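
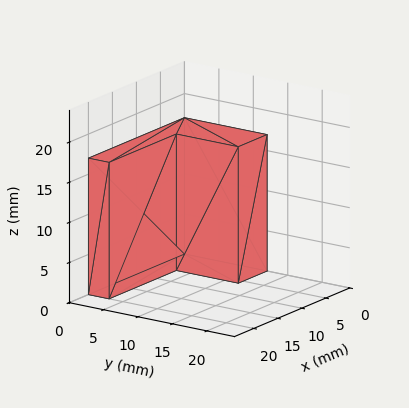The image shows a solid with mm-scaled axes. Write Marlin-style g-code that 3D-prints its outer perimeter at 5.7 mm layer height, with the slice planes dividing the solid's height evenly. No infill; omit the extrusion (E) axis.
Reading the render: the shape is an L-shaped prism: outer 20 × 12 mm, arm thicknesses ≈ 3 mm (horizontal) and 6 mm (vertical), extruded 17 mm in z (dimensions read to the nearest mm from the axis ticks). For the g-code, the solid's height is divided into equal slices at the stated Δz and each level perimeter traced with G1 moves after a G0 lift.

; perimeter-only toolpath
G21 ; units = mm
G90 ; absolute positioning
G28 ; home
; layer 1
G0 Z5.7
G0 X0.0 Y0.0
G1 X20.0 Y0.0
G1 X20.0 Y3.0
G1 X6.0 Y3.0
G1 X6.0 Y12.0
G1 X0.0 Y12.0
G1 X0.0 Y0.0
; layer 2
G0 Z11.3
G0 X0.0 Y0.0
G1 X20.0 Y0.0
G1 X20.0 Y3.0
G1 X6.0 Y3.0
G1 X6.0 Y12.0
G1 X0.0 Y12.0
G1 X0.0 Y0.0
; layer 3
G0 Z17.0
G0 X0.0 Y0.0
G1 X20.0 Y0.0
G1 X20.0 Y3.0
G1 X6.0 Y3.0
G1 X6.0 Y12.0
G1 X0.0 Y12.0
G1 X0.0 Y0.0
M2 ; end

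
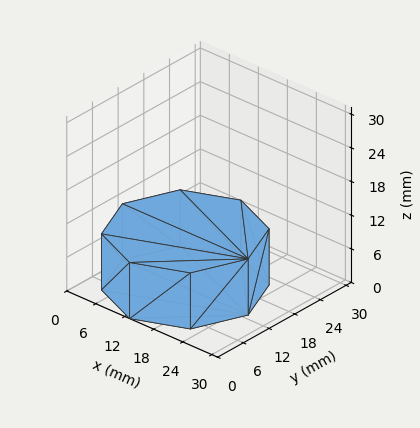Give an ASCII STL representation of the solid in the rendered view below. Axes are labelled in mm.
Reading the render: the shape is a regular 8-sided prism (a cylinder approximated with 8 flat sides), circumscribed radius ≈ 13 mm, height ≈ 10 mm (dimensions read to the nearest mm from the axis ticks). For the STL, each face is triangulated and given an outward normal.

solid part
  facet normal 0.0000 0.0000 -1.0000
    outer loop
      vertex 13.000 26.000 0.000
      vertex 22.192 22.192 0.000
      vertex 26.000 13.000 0.000
    endloop
  endfacet
  facet normal 0.0000 0.0000 -1.0000
    outer loop
      vertex 3.808 22.192 0.000
      vertex 13.000 26.000 0.000
      vertex 26.000 13.000 0.000
    endloop
  endfacet
  facet normal 0.0000 0.0000 -1.0000
    outer loop
      vertex 0.000 13.000 0.000
      vertex 3.808 22.192 0.000
      vertex 26.000 13.000 0.000
    endloop
  endfacet
  facet normal 0.0000 0.0000 -1.0000
    outer loop
      vertex 3.808 3.808 0.000
      vertex 0.000 13.000 0.000
      vertex 26.000 13.000 0.000
    endloop
  endfacet
  facet normal 0.0000 0.0000 -1.0000
    outer loop
      vertex 13.000 0.000 0.000
      vertex 3.808 3.808 0.000
      vertex 26.000 13.000 0.000
    endloop
  endfacet
  facet normal 0.0000 0.0000 -1.0000
    outer loop
      vertex 22.192 3.808 0.000
      vertex 13.000 0.000 0.000
      vertex 26.000 13.000 0.000
    endloop
  endfacet
  facet normal 0.0000 0.0000 1.0000
    outer loop
      vertex 26.000 13.000 10.000
      vertex 22.192 22.192 10.000
      vertex 13.000 26.000 10.000
    endloop
  endfacet
  facet normal 0.0000 0.0000 1.0000
    outer loop
      vertex 26.000 13.000 10.000
      vertex 13.000 26.000 10.000
      vertex 3.808 22.192 10.000
    endloop
  endfacet
  facet normal 0.0000 0.0000 1.0000
    outer loop
      vertex 26.000 13.000 10.000
      vertex 3.808 22.192 10.000
      vertex 0.000 13.000 10.000
    endloop
  endfacet
  facet normal 0.0000 0.0000 1.0000
    outer loop
      vertex 26.000 13.000 10.000
      vertex 0.000 13.000 10.000
      vertex 3.808 3.808 10.000
    endloop
  endfacet
  facet normal 0.0000 0.0000 1.0000
    outer loop
      vertex 26.000 13.000 10.000
      vertex 3.808 3.808 10.000
      vertex 13.000 0.000 10.000
    endloop
  endfacet
  facet normal 0.0000 0.0000 1.0000
    outer loop
      vertex 26.000 13.000 10.000
      vertex 13.000 0.000 10.000
      vertex 22.192 3.808 10.000
    endloop
  endfacet
  facet normal 0.9239 0.3827 0.0000
    outer loop
      vertex 26.000 13.000 0.000
      vertex 22.192 22.192 0.000
      vertex 22.192 22.192 10.000
    endloop
  endfacet
  facet normal 0.9239 0.3827 0.0000
    outer loop
      vertex 26.000 13.000 0.000
      vertex 22.192 22.192 10.000
      vertex 26.000 13.000 10.000
    endloop
  endfacet
  facet normal 0.3827 0.9239 0.0000
    outer loop
      vertex 22.192 22.192 0.000
      vertex 13.000 26.000 0.000
      vertex 13.000 26.000 10.000
    endloop
  endfacet
  facet normal 0.3827 0.9239 0.0000
    outer loop
      vertex 22.192 22.192 0.000
      vertex 13.000 26.000 10.000
      vertex 22.192 22.192 10.000
    endloop
  endfacet
  facet normal -0.3827 0.9239 0.0000
    outer loop
      vertex 13.000 26.000 0.000
      vertex 3.808 22.192 0.000
      vertex 3.808 22.192 10.000
    endloop
  endfacet
  facet normal -0.3827 0.9239 0.0000
    outer loop
      vertex 13.000 26.000 0.000
      vertex 3.808 22.192 10.000
      vertex 13.000 26.000 10.000
    endloop
  endfacet
  facet normal -0.9239 0.3827 0.0000
    outer loop
      vertex 3.808 22.192 0.000
      vertex 0.000 13.000 0.000
      vertex 0.000 13.000 10.000
    endloop
  endfacet
  facet normal -0.9239 0.3827 0.0000
    outer loop
      vertex 3.808 22.192 0.000
      vertex 0.000 13.000 10.000
      vertex 3.808 22.192 10.000
    endloop
  endfacet
  facet normal -0.9239 -0.3827 0.0000
    outer loop
      vertex 0.000 13.000 0.000
      vertex 3.808 3.808 0.000
      vertex 3.808 3.808 10.000
    endloop
  endfacet
  facet normal -0.9239 -0.3827 0.0000
    outer loop
      vertex 0.000 13.000 0.000
      vertex 3.808 3.808 10.000
      vertex 0.000 13.000 10.000
    endloop
  endfacet
  facet normal -0.3827 -0.9239 0.0000
    outer loop
      vertex 3.808 3.808 0.000
      vertex 13.000 0.000 0.000
      vertex 13.000 0.000 10.000
    endloop
  endfacet
  facet normal -0.3827 -0.9239 0.0000
    outer loop
      vertex 3.808 3.808 0.000
      vertex 13.000 0.000 10.000
      vertex 3.808 3.808 10.000
    endloop
  endfacet
  facet normal 0.3827 -0.9239 0.0000
    outer loop
      vertex 13.000 0.000 0.000
      vertex 22.192 3.808 0.000
      vertex 22.192 3.808 10.000
    endloop
  endfacet
  facet normal 0.3827 -0.9239 0.0000
    outer loop
      vertex 13.000 0.000 0.000
      vertex 22.192 3.808 10.000
      vertex 13.000 0.000 10.000
    endloop
  endfacet
  facet normal 0.9239 -0.3827 0.0000
    outer loop
      vertex 22.192 3.808 0.000
      vertex 26.000 13.000 0.000
      vertex 26.000 13.000 10.000
    endloop
  endfacet
  facet normal 0.9239 -0.3827 0.0000
    outer loop
      vertex 22.192 3.808 0.000
      vertex 26.000 13.000 10.000
      vertex 22.192 3.808 10.000
    endloop
  endfacet
endsolid part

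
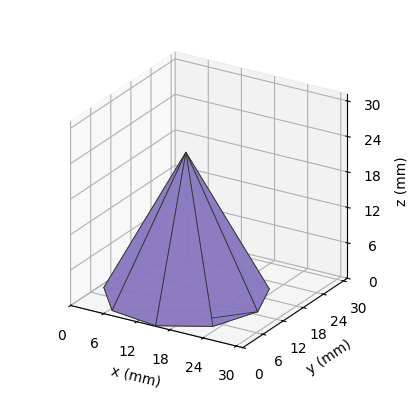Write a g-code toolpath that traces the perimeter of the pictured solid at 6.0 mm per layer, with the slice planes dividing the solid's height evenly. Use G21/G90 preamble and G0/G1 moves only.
Reading the render: the shape is a regular 9-sided pyramid, base circumscribed radius ≈ 13 mm, apex at z ≈ 24 mm (dimensions read to the nearest mm from the axis ticks). For the g-code, the solid's height is divided into equal slices at the stated Δz and each level perimeter traced with G1 moves after a G0 lift.

; perimeter-only toolpath
G21 ; units = mm
G90 ; absolute positioning
G28 ; home
; layer 1
G0 Z6.0
G0 X22.8 Y13.0
G1 X20.5 Y19.3
G1 X14.7 Y22.6
G1 X8.1 Y21.5
G1 X3.9 Y16.3
G1 X3.9 Y9.7
G1 X8.1 Y4.5
G1 X14.7 Y3.4
G1 X20.5 Y6.7
G1 X22.8 Y13.0
; layer 2
G0 Z12.0
G0 X19.5 Y13.0
G1 X18.0 Y17.2
G1 X14.2 Y19.4
G1 X9.8 Y18.6
G1 X6.9 Y15.2
G1 X6.9 Y10.8
G1 X9.8 Y7.3
G1 X14.2 Y6.6
G1 X18.0 Y8.8
G1 X19.5 Y13.0
; layer 3
G0 Z18.0
G0 X16.2 Y13.0
G1 X15.5 Y15.1
G1 X13.6 Y16.2
G1 X11.4 Y15.8
G1 X9.9 Y14.1
G1 X9.9 Y11.9
G1 X11.4 Y10.2
G1 X13.6 Y9.8
G1 X15.5 Y10.9
G1 X16.2 Y13.0
M2 ; end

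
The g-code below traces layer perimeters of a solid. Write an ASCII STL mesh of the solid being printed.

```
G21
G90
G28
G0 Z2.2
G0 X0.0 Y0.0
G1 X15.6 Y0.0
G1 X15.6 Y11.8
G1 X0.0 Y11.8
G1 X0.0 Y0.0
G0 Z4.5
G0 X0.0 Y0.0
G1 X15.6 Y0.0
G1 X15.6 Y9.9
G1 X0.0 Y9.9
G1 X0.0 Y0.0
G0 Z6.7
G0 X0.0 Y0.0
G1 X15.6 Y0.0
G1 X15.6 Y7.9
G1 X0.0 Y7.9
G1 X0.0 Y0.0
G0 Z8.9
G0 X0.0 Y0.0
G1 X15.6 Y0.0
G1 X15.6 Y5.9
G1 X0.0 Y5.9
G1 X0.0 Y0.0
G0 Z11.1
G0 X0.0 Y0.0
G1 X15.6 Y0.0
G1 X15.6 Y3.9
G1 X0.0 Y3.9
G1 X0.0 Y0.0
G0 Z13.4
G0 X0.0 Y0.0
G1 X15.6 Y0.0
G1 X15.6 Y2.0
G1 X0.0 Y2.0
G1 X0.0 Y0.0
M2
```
solid part
  facet normal 0.0000 0.0000 -1.0000
    outer loop
      vertex 15.6 13.8 0.0
      vertex 15.6 0.0 0.0
      vertex 0.0 0.0 0.0
    endloop
  endfacet
  facet normal 0.0000 0.0000 -1.0000
    outer loop
      vertex 0.0 13.8 0.0
      vertex 15.6 13.8 0.0
      vertex 0.0 0.0 0.0
    endloop
  endfacet
  facet normal 0.0000 -1.0000 0.0000
    outer loop
      vertex 0.0 0.0 0.0
      vertex 15.6 0.0 0.0
      vertex 15.6 0.0 15.6
    endloop
  endfacet
  facet normal 0.0000 -1.0000 0.0000
    outer loop
      vertex 0.0 0.0 0.0
      vertex 15.6 0.0 15.6
      vertex 0.0 0.0 15.6
    endloop
  endfacet
  facet normal 0.0000 0.7490 0.6626
    outer loop
      vertex 0.0 0.0 15.6
      vertex 15.6 0.0 15.6
      vertex 15.6 13.8 0.0
    endloop
  endfacet
  facet normal 0.0000 0.7490 0.6626
    outer loop
      vertex 0.0 0.0 15.6
      vertex 15.6 13.8 0.0
      vertex 0.0 13.8 0.0
    endloop
  endfacet
  facet normal -1.0000 0.0000 0.0000
    outer loop
      vertex 0.0 0.0 15.6
      vertex 0.0 13.8 0.0
      vertex 0.0 0.0 0.0
    endloop
  endfacet
  facet normal 1.0000 0.0000 0.0000
    outer loop
      vertex 15.6 0.0 0.0
      vertex 15.6 13.8 0.0
      vertex 15.6 0.0 15.6
    endloop
  endfacet
endsolid part

The G0 Z moves step by Δz≈2.2 mm. The G1 loops shrink linearly with z, so the solid tapers from its base footprint up to z≈15.6. Closing with a flat bottom cap and the tapered top and triangulating gives 8 facets — a wedge (ramp): 15.6 × 13.8 mm base, rising to 15.6 mm along the y=0 edge and sloping linearly to z=0 at y=13.8.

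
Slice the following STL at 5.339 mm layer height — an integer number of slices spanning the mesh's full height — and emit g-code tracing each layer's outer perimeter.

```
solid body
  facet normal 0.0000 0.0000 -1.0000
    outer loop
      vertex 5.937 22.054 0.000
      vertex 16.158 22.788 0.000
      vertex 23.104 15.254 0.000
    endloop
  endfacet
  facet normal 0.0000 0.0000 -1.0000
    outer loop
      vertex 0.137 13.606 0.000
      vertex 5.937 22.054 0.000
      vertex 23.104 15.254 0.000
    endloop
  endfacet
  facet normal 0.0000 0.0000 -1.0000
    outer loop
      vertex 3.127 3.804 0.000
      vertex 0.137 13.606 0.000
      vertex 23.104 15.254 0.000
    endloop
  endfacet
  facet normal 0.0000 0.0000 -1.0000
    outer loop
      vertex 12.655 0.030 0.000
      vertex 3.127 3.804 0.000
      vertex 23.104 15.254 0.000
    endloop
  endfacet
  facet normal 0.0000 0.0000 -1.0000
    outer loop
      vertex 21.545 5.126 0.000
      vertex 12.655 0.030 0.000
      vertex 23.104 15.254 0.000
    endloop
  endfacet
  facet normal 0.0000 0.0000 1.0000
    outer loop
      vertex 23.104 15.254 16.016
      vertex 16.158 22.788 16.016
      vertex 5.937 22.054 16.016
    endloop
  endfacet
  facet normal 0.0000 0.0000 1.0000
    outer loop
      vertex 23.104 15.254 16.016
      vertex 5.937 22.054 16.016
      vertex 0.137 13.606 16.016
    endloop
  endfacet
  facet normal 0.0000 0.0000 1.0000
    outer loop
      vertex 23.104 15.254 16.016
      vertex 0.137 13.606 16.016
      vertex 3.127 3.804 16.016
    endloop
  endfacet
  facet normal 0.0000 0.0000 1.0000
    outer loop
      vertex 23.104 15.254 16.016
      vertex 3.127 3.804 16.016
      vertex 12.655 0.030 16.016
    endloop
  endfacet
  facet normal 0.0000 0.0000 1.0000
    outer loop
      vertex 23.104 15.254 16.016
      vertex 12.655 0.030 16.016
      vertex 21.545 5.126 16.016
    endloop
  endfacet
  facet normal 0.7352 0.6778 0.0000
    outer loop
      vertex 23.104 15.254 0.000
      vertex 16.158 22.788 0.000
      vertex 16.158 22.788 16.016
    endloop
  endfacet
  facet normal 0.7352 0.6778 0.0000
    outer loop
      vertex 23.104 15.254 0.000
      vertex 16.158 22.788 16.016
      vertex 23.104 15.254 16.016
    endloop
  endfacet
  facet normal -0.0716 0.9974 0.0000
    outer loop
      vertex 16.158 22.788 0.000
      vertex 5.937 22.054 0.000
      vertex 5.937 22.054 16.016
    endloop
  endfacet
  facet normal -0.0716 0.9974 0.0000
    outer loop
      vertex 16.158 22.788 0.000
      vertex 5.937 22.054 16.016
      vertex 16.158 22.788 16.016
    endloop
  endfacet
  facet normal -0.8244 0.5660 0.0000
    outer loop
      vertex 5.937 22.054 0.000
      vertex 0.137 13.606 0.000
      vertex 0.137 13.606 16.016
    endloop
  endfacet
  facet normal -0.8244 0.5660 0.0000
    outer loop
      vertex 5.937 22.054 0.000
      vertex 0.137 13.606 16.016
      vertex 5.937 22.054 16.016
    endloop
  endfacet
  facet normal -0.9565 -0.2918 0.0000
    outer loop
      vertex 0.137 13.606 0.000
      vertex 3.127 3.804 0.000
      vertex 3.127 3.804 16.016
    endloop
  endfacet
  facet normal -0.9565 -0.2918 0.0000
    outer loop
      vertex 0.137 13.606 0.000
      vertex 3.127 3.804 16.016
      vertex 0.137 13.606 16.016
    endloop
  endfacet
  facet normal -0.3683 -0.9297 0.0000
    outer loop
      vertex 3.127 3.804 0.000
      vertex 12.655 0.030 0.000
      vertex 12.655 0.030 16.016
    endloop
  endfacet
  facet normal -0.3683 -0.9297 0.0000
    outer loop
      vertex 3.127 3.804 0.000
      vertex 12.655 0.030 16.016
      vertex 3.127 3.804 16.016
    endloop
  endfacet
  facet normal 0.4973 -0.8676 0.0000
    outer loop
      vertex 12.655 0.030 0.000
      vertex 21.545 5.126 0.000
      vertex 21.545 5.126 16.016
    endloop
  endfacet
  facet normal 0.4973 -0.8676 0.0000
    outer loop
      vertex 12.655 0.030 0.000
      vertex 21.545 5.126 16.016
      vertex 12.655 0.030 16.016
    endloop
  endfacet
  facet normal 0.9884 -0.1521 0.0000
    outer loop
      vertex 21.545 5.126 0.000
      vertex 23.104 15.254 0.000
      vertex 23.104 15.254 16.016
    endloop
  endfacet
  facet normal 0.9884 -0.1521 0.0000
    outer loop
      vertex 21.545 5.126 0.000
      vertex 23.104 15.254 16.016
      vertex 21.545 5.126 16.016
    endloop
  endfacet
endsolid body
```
; perimeter-only toolpath
G21 ; units = mm
G90 ; absolute positioning
G28 ; home
; layer 1
G0 Z5.339
G0 X23.104 Y15.254
G1 X16.158 Y22.788
G1 X5.937 Y22.054
G1 X0.137 Y13.606
G1 X3.127 Y3.804
G1 X12.655 Y0.030
G1 X21.545 Y5.126
G1 X23.104 Y15.254
; layer 2
G0 Z10.677
G0 X23.104 Y15.254
G1 X16.158 Y22.788
G1 X5.937 Y22.054
G1 X0.137 Y13.606
G1 X3.127 Y3.804
G1 X12.655 Y0.030
G1 X21.545 Y5.126
G1 X23.104 Y15.254
; layer 3
G0 Z16.016
G0 X23.104 Y15.254
G1 X16.158 Y22.788
G1 X5.937 Y22.054
G1 X0.137 Y13.606
G1 X3.127 Y3.804
G1 X12.655 Y0.030
G1 X21.545 Y5.126
G1 X23.104 Y15.254
M2 ; end

The solid is a regular 7-sided prism (a cylinder approximated with 7 flat sides), circumscribed radius ≈ 11.8 mm, height ≈ 16 mm. Slicing at Δz = 5.339 mm — 3 equal slices spanning the solid's height, so layer i sits at z = i·h/3 — gives 3 non-empty perimeters. Each is a 7-segment closed polygon; G0 lifts to the layer z and rapids to the start vertex, then G1 traces the edges.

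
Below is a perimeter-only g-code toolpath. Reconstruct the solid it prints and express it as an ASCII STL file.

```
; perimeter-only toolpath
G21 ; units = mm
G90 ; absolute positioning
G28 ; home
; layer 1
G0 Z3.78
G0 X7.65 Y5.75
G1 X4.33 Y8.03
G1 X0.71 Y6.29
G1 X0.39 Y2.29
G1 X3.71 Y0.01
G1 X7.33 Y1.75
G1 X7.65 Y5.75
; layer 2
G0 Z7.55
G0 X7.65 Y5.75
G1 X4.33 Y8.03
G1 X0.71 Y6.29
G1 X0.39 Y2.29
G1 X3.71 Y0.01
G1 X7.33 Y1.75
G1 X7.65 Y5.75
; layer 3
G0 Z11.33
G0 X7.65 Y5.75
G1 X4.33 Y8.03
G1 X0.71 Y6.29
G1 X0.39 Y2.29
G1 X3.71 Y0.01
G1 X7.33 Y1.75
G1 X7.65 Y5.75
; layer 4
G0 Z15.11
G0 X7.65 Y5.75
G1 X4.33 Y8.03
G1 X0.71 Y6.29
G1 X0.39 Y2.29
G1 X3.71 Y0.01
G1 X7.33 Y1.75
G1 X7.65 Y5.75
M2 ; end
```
solid part
  facet normal 0.0000 0.0000 -1.0000
    outer loop
      vertex 0.71 6.29 0.00
      vertex 4.33 8.03 0.00
      vertex 7.65 5.75 0.00
    endloop
  endfacet
  facet normal 0.0000 0.0000 -1.0000
    outer loop
      vertex 0.39 2.29 0.00
      vertex 0.71 6.29 0.00
      vertex 7.65 5.75 0.00
    endloop
  endfacet
  facet normal 0.0000 0.0000 -1.0000
    outer loop
      vertex 3.71 0.01 0.00
      vertex 0.39 2.29 0.00
      vertex 7.65 5.75 0.00
    endloop
  endfacet
  facet normal 0.0000 0.0000 -1.0000
    outer loop
      vertex 7.33 1.75 0.00
      vertex 3.71 0.01 0.00
      vertex 7.65 5.75 0.00
    endloop
  endfacet
  facet normal 0.0000 0.0000 1.0000
    outer loop
      vertex 7.65 5.75 15.11
      vertex 4.33 8.03 15.11
      vertex 0.71 6.29 15.11
    endloop
  endfacet
  facet normal 0.0000 0.0000 1.0000
    outer loop
      vertex 7.65 5.75 15.11
      vertex 0.71 6.29 15.11
      vertex 0.39 2.29 15.11
    endloop
  endfacet
  facet normal 0.0000 0.0000 1.0000
    outer loop
      vertex 7.65 5.75 15.11
      vertex 0.39 2.29 15.11
      vertex 3.71 0.01 15.11
    endloop
  endfacet
  facet normal 0.0000 0.0000 1.0000
    outer loop
      vertex 7.65 5.75 15.11
      vertex 3.71 0.01 15.11
      vertex 7.33 1.75 15.11
    endloop
  endfacet
  facet normal 0.5661 0.8243 0.0000
    outer loop
      vertex 7.65 5.75 0.00
      vertex 4.33 8.03 0.00
      vertex 4.33 8.03 15.11
    endloop
  endfacet
  facet normal 0.5661 0.8243 0.0000
    outer loop
      vertex 7.65 5.75 0.00
      vertex 4.33 8.03 15.11
      vertex 7.65 5.75 15.11
    endloop
  endfacet
  facet normal -0.4332 0.9013 0.0000
    outer loop
      vertex 4.33 8.03 0.00
      vertex 0.71 6.29 0.00
      vertex 0.71 6.29 15.11
    endloop
  endfacet
  facet normal -0.4332 0.9013 0.0000
    outer loop
      vertex 4.33 8.03 0.00
      vertex 0.71 6.29 15.11
      vertex 4.33 8.03 15.11
    endloop
  endfacet
  facet normal -0.9968 0.0797 0.0000
    outer loop
      vertex 0.71 6.29 0.00
      vertex 0.39 2.29 0.00
      vertex 0.39 2.29 15.11
    endloop
  endfacet
  facet normal -0.9968 0.0797 0.0000
    outer loop
      vertex 0.71 6.29 0.00
      vertex 0.39 2.29 15.11
      vertex 0.71 6.29 15.11
    endloop
  endfacet
  facet normal -0.5661 -0.8243 0.0000
    outer loop
      vertex 0.39 2.29 0.00
      vertex 3.71 0.01 0.00
      vertex 3.71 0.01 15.11
    endloop
  endfacet
  facet normal -0.5661 -0.8243 0.0000
    outer loop
      vertex 0.39 2.29 0.00
      vertex 3.71 0.01 15.11
      vertex 0.39 2.29 15.11
    endloop
  endfacet
  facet normal 0.4332 -0.9013 0.0000
    outer loop
      vertex 3.71 0.01 0.00
      vertex 7.33 1.75 0.00
      vertex 7.33 1.75 15.11
    endloop
  endfacet
  facet normal 0.4332 -0.9013 0.0000
    outer loop
      vertex 3.71 0.01 0.00
      vertex 7.33 1.75 15.11
      vertex 3.71 0.01 15.11
    endloop
  endfacet
  facet normal 0.9968 -0.0797 0.0000
    outer loop
      vertex 7.33 1.75 0.00
      vertex 7.65 5.75 0.00
      vertex 7.65 5.75 15.11
    endloop
  endfacet
  facet normal 0.9968 -0.0797 0.0000
    outer loop
      vertex 7.33 1.75 0.00
      vertex 7.65 5.75 15.11
      vertex 7.33 1.75 15.11
    endloop
  endfacet
endsolid part

The G0 Z moves step by Δz≈3.78 mm. Every layer's G1 loop is the same polygon, so the solid is a straight extrusion of it from z=0 to z≈15.1. Closing with flat bottom and top caps and triangulating gives 20 facets — a regular 6-sided prism (a cylinder approximated with 6 flat sides), circumscribed radius ≈ 4.02 mm, height ≈ 15.1 mm.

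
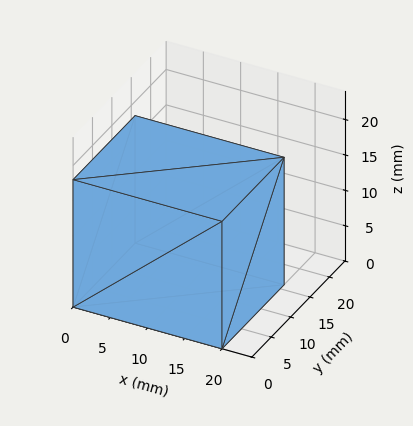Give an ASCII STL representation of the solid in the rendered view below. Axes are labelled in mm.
Reading the render: the shape is a rectangular box, roughly 20 × 16 mm footprint and 18 mm tall (dimensions read to the nearest mm from the axis ticks). For the STL, each face is triangulated and given an outward normal.

solid part
  facet normal 0.0000 0.0000 -1.0000
    outer loop
      vertex 20.0 16.0 0.0
      vertex 20.0 0.0 0.0
      vertex 0.0 0.0 0.0
    endloop
  endfacet
  facet normal 0.0000 0.0000 -1.0000
    outer loop
      vertex 0.0 16.0 0.0
      vertex 20.0 16.0 0.0
      vertex 0.0 0.0 0.0
    endloop
  endfacet
  facet normal 0.0000 0.0000 1.0000
    outer loop
      vertex 0.0 0.0 18.0
      vertex 20.0 0.0 18.0
      vertex 20.0 16.0 18.0
    endloop
  endfacet
  facet normal 0.0000 0.0000 1.0000
    outer loop
      vertex 0.0 0.0 18.0
      vertex 20.0 16.0 18.0
      vertex 0.0 16.0 18.0
    endloop
  endfacet
  facet normal 0.0000 -1.0000 0.0000
    outer loop
      vertex 0.0 0.0 0.0
      vertex 20.0 0.0 0.0
      vertex 20.0 0.0 18.0
    endloop
  endfacet
  facet normal 0.0000 -1.0000 0.0000
    outer loop
      vertex 0.0 0.0 0.0
      vertex 20.0 0.0 18.0
      vertex 0.0 0.0 18.0
    endloop
  endfacet
  facet normal 0.0000 1.0000 0.0000
    outer loop
      vertex 20.0 16.0 18.0
      vertex 20.0 16.0 0.0
      vertex 0.0 16.0 0.0
    endloop
  endfacet
  facet normal 0.0000 1.0000 0.0000
    outer loop
      vertex 0.0 16.0 18.0
      vertex 20.0 16.0 18.0
      vertex 0.0 16.0 0.0
    endloop
  endfacet
  facet normal -1.0000 0.0000 0.0000
    outer loop
      vertex 0.0 16.0 18.0
      vertex 0.0 16.0 0.0
      vertex 0.0 0.0 0.0
    endloop
  endfacet
  facet normal -1.0000 0.0000 0.0000
    outer loop
      vertex 0.0 0.0 18.0
      vertex 0.0 16.0 18.0
      vertex 0.0 0.0 0.0
    endloop
  endfacet
  facet normal 1.0000 0.0000 0.0000
    outer loop
      vertex 20.0 0.0 0.0
      vertex 20.0 16.0 0.0
      vertex 20.0 16.0 18.0
    endloop
  endfacet
  facet normal 1.0000 0.0000 0.0000
    outer loop
      vertex 20.0 0.0 0.0
      vertex 20.0 16.0 18.0
      vertex 20.0 0.0 18.0
    endloop
  endfacet
endsolid part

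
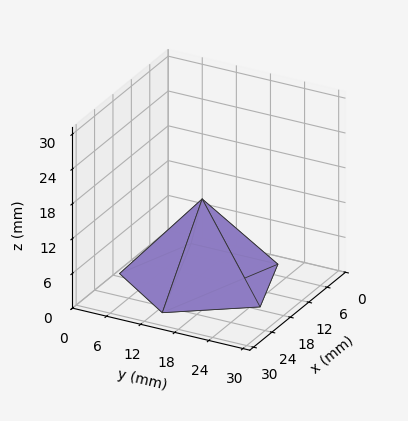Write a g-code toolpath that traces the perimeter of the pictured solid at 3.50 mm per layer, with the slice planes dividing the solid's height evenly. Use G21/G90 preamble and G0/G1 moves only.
Reading the render: the shape is a regular 5-sided pyramid, base circumscribed radius ≈ 13 mm, apex at z ≈ 14 mm (dimensions read to the nearest mm from the axis ticks). For the g-code, the solid's height is divided into equal slices at the stated Δz and each level perimeter traced with G1 moves after a G0 lift.

; perimeter-only toolpath
G21 ; units = mm
G90 ; absolute positioning
G28 ; home
; layer 1
G0 Z3.50
G0 X22.75 Y13.00
G1 X16.02 Y22.27
G1 X5.11 Y18.73
G1 X5.11 Y7.27
G1 X16.02 Y3.73
G1 X22.75 Y13.00
; layer 2
G0 Z7.00
G0 X19.50 Y13.00
G1 X15.01 Y19.18
G1 X7.74 Y16.82
G1 X7.74 Y9.18
G1 X15.01 Y6.82
G1 X19.50 Y13.00
; layer 3
G0 Z10.50
G0 X16.25 Y13.00
G1 X14.00 Y16.09
G1 X10.37 Y14.91
G1 X10.37 Y11.09
G1 X14.00 Y9.91
G1 X16.25 Y13.00
M2 ; end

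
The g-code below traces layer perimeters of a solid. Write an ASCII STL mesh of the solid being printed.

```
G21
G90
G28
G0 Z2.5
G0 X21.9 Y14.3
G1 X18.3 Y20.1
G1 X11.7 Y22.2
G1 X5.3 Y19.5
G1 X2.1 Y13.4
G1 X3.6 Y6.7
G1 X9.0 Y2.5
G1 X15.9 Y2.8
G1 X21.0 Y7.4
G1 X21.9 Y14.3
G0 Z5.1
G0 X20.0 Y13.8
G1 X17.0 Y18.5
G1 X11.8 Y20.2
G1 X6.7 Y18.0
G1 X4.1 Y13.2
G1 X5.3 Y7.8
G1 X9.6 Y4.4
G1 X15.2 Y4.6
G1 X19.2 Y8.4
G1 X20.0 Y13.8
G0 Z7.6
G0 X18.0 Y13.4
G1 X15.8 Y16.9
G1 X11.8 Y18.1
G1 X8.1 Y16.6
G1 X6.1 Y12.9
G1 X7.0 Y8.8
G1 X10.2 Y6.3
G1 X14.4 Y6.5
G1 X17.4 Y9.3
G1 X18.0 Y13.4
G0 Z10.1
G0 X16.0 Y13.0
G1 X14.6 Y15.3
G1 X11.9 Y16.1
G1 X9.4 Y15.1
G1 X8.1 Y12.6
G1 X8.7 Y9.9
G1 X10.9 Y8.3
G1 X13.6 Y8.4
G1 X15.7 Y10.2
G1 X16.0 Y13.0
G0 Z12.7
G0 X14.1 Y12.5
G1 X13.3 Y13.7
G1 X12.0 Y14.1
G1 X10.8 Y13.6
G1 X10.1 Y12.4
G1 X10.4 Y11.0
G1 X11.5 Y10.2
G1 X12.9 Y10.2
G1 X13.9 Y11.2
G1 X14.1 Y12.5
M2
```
solid part
  facet normal 0.0000 0.0000 -1.0000
    outer loop
      vertex 11.6 24.2 0.0
      vertex 19.5 21.7 0.0
      vertex 23.9 14.7 0.0
    endloop
  endfacet
  facet normal 0.0000 0.0000 -1.0000
    outer loop
      vertex 4.0 21.0 0.0
      vertex 11.6 24.2 0.0
      vertex 23.9 14.7 0.0
    endloop
  endfacet
  facet normal 0.0000 0.0000 -1.0000
    outer loop
      vertex 0.1 13.7 0.0
      vertex 4.0 21.0 0.0
      vertex 23.9 14.7 0.0
    endloop
  endfacet
  facet normal 0.0000 0.0000 -1.0000
    outer loop
      vertex 1.9 5.6 0.0
      vertex 0.1 13.7 0.0
      vertex 23.9 14.7 0.0
    endloop
  endfacet
  facet normal 0.0000 0.0000 -1.0000
    outer loop
      vertex 8.4 0.6 0.0
      vertex 1.9 5.6 0.0
      vertex 23.9 14.7 0.0
    endloop
  endfacet
  facet normal 0.0000 0.0000 -1.0000
    outer loop
      vertex 16.7 0.9 0.0
      vertex 8.4 0.6 0.0
      vertex 23.9 14.7 0.0
    endloop
  endfacet
  facet normal 0.0000 0.0000 -1.0000
    outer loop
      vertex 22.8 6.5 0.0
      vertex 16.7 0.9 0.0
      vertex 23.9 14.7 0.0
    endloop
  endfacet
  facet normal 0.6779 0.4261 0.5991
    outer loop
      vertex 23.9 14.7 0.0
      vertex 19.5 21.7 0.0
      vertex 12.1 12.1 15.2
    endloop
  endfacet
  facet normal 0.2415 0.7631 0.5995
    outer loop
      vertex 19.5 21.7 0.0
      vertex 11.6 24.2 0.0
      vertex 12.1 12.1 15.2
    endloop
  endfacet
  facet normal -0.3110 0.7386 0.5982
    outer loop
      vertex 11.6 24.2 0.0
      vertex 4.0 21.0 0.0
      vertex 12.1 12.1 15.2
    endloop
  endfacet
  facet normal -0.7070 0.3777 0.5979
    outer loop
      vertex 4.0 21.0 0.0
      vertex 0.1 13.7 0.0
      vertex 12.1 12.1 15.2
    endloop
  endfacet
  facet normal -0.7818 -0.1737 0.5989
    outer loop
      vertex 0.1 13.7 0.0
      vertex 1.9 5.6 0.0
      vertex 12.1 12.1 15.2
    endloop
  endfacet
  facet normal -0.4882 -0.6347 0.5990
    outer loop
      vertex 1.9 5.6 0.0
      vertex 8.4 0.6 0.0
      vertex 12.1 12.1 15.2
    endloop
  endfacet
  facet normal 0.0289 -0.8005 0.5986
    outer loop
      vertex 8.4 0.6 0.0
      vertex 16.7 0.9 0.0
      vertex 12.1 12.1 15.2
    endloop
  endfacet
  facet normal 0.5417 -0.5900 0.5987
    outer loop
      vertex 16.7 0.9 0.0
      vertex 22.8 6.5 0.0
      vertex 12.1 12.1 15.2
    endloop
  endfacet
  facet normal 0.7942 -0.1065 0.5983
    outer loop
      vertex 22.8 6.5 0.0
      vertex 23.9 14.7 0.0
      vertex 12.1 12.1 15.2
    endloop
  endfacet
endsolid part

The G0 Z moves step by Δz≈2.5 mm. The G1 loops shrink linearly with z, so the solid tapers from its base footprint up to z≈15.2. Closing with a flat bottom cap and the tapered top and triangulating gives 16 facets — a regular 9-sided pyramid, base circumscribed radius ≈ 12.1 mm, apex at z ≈ 15.2 mm.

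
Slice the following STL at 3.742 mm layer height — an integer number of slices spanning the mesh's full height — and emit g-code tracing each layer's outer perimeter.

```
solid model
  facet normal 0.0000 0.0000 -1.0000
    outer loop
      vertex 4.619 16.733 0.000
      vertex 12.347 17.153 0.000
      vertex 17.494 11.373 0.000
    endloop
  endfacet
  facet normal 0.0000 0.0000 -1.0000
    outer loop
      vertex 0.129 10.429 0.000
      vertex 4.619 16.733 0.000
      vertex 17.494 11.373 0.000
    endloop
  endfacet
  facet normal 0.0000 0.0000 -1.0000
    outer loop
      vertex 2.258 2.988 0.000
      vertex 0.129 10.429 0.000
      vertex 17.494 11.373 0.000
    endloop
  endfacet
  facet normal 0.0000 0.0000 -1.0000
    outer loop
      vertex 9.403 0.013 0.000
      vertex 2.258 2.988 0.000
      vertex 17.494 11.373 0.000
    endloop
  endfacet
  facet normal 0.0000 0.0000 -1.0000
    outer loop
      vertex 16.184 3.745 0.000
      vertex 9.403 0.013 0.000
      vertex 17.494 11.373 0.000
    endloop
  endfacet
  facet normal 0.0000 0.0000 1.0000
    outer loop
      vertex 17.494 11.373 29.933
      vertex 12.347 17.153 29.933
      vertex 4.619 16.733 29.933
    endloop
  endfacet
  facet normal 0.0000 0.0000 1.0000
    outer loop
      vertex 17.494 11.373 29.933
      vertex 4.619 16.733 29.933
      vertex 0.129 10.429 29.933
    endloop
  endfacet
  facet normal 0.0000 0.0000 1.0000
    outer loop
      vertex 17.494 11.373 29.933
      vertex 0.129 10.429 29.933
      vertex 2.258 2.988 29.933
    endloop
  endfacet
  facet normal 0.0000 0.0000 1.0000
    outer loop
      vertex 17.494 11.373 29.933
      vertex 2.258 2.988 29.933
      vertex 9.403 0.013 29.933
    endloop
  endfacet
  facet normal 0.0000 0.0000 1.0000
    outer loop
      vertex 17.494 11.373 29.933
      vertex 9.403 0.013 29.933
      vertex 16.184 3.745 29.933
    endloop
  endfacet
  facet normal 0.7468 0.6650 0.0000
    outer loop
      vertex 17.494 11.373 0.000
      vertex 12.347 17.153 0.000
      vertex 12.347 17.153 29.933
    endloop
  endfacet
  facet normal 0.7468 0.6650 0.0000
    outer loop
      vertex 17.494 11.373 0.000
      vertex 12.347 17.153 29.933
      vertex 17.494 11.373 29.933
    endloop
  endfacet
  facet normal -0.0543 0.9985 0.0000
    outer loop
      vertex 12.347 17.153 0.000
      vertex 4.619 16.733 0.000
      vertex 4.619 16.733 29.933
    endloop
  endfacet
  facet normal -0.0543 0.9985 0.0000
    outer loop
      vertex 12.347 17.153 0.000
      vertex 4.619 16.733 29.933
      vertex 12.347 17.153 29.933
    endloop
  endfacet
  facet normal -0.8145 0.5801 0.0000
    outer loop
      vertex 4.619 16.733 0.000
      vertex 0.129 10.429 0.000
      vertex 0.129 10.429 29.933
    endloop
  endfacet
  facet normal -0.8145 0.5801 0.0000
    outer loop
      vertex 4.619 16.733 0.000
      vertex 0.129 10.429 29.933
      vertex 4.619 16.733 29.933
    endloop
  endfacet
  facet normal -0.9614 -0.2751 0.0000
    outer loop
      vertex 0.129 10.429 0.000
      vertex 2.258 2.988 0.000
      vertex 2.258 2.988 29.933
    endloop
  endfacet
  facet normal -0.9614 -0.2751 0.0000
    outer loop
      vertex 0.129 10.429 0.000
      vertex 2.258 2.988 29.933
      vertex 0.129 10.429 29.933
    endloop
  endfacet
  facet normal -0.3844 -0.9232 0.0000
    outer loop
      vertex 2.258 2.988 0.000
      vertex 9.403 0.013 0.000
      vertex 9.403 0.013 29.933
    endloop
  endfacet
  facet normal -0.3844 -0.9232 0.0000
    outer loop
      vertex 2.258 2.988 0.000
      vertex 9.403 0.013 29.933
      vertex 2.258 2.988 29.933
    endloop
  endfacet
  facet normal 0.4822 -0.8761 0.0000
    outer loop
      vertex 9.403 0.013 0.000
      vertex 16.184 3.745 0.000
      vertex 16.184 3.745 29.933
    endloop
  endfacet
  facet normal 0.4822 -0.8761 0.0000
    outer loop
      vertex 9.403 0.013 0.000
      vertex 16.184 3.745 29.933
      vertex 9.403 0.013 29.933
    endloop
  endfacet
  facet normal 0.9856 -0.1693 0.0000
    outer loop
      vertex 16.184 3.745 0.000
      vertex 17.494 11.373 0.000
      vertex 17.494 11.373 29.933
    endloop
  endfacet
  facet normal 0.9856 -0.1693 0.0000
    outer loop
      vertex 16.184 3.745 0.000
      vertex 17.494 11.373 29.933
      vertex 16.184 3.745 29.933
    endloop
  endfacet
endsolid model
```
; perimeter-only toolpath
G21 ; units = mm
G90 ; absolute positioning
G28 ; home
; layer 1
G0 Z3.742
G0 X17.494 Y11.373
G1 X12.347 Y17.153
G1 X4.619 Y16.733
G1 X0.129 Y10.429
G1 X2.258 Y2.988
G1 X9.403 Y0.013
G1 X16.184 Y3.745
G1 X17.494 Y11.373
; layer 2
G0 Z7.483
G0 X17.494 Y11.373
G1 X12.347 Y17.153
G1 X4.619 Y16.733
G1 X0.129 Y10.429
G1 X2.258 Y2.988
G1 X9.403 Y0.013
G1 X16.184 Y3.745
G1 X17.494 Y11.373
; layer 3
G0 Z11.225
G0 X17.494 Y11.373
G1 X12.347 Y17.153
G1 X4.619 Y16.733
G1 X0.129 Y10.429
G1 X2.258 Y2.988
G1 X9.403 Y0.013
G1 X16.184 Y3.745
G1 X17.494 Y11.373
; layer 4
G0 Z14.966
G0 X17.494 Y11.373
G1 X12.347 Y17.153
G1 X4.619 Y16.733
G1 X0.129 Y10.429
G1 X2.258 Y2.988
G1 X9.403 Y0.013
G1 X16.184 Y3.745
G1 X17.494 Y11.373
; layer 5
G0 Z18.708
G0 X17.494 Y11.373
G1 X12.347 Y17.153
G1 X4.619 Y16.733
G1 X0.129 Y10.429
G1 X2.258 Y2.988
G1 X9.403 Y0.013
G1 X16.184 Y3.745
G1 X17.494 Y11.373
; layer 6
G0 Z22.450
G0 X17.494 Y11.373
G1 X12.347 Y17.153
G1 X4.619 Y16.733
G1 X0.129 Y10.429
G1 X2.258 Y2.988
G1 X9.403 Y0.013
G1 X16.184 Y3.745
G1 X17.494 Y11.373
; layer 7
G0 Z26.191
G0 X17.494 Y11.373
G1 X12.347 Y17.153
G1 X4.619 Y16.733
G1 X0.129 Y10.429
G1 X2.258 Y2.988
G1 X9.403 Y0.013
G1 X16.184 Y3.745
G1 X17.494 Y11.373
; layer 8
G0 Z29.933
G0 X17.494 Y11.373
G1 X12.347 Y17.153
G1 X4.619 Y16.733
G1 X0.129 Y10.429
G1 X2.258 Y2.988
G1 X9.403 Y0.013
G1 X16.184 Y3.745
G1 X17.494 Y11.373
M2 ; end

The solid is a regular 7-sided prism (a cylinder approximated with 7 flat sides), circumscribed radius ≈ 8.92 mm, height ≈ 29.9 mm. Slicing at Δz = 3.742 mm — 8 equal slices spanning the solid's height, so layer i sits at z = i·h/8 — gives 8 non-empty perimeters. Each is a 7-segment closed polygon; G0 lifts to the layer z and rapids to the start vertex, then G1 traces the edges.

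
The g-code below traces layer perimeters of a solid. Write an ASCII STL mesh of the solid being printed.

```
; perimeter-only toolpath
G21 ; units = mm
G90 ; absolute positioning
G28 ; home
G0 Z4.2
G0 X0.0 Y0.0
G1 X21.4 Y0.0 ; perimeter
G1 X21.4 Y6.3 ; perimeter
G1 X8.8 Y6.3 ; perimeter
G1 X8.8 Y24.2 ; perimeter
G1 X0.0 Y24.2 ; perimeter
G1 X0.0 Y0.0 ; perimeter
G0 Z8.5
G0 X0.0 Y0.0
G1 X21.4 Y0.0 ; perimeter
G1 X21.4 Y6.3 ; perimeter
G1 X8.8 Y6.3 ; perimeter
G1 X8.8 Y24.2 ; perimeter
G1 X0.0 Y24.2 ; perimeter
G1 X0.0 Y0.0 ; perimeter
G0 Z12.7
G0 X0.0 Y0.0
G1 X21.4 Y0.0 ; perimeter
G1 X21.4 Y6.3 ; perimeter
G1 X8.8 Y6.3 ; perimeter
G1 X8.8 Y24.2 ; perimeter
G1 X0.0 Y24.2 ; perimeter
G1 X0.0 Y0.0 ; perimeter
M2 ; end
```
solid part
  facet normal 0.0000 0.0000 -1.0000
    outer loop
      vertex 21.4 6.3 0.0
      vertex 21.4 0.0 0.0
      vertex 0.0 0.0 0.0
    endloop
  endfacet
  facet normal 0.0000 0.0000 -1.0000
    outer loop
      vertex 8.8 6.3 0.0
      vertex 21.4 6.3 0.0
      vertex 0.0 0.0 0.0
    endloop
  endfacet
  facet normal 0.0000 0.0000 -1.0000
    outer loop
      vertex 8.8 24.2 0.0
      vertex 8.8 6.3 0.0
      vertex 0.0 0.0 0.0
    endloop
  endfacet
  facet normal 0.0000 0.0000 -1.0000
    outer loop
      vertex 0.0 24.2 0.0
      vertex 8.8 24.2 0.0
      vertex 0.0 0.0 0.0
    endloop
  endfacet
  facet normal 0.0000 0.0000 1.0000
    outer loop
      vertex 0.0 0.0 12.7
      vertex 21.4 0.0 12.7
      vertex 21.4 6.3 12.7
    endloop
  endfacet
  facet normal 0.0000 0.0000 1.0000
    outer loop
      vertex 0.0 0.0 12.7
      vertex 21.4 6.3 12.7
      vertex 8.8 6.3 12.7
    endloop
  endfacet
  facet normal 0.0000 0.0000 1.0000
    outer loop
      vertex 0.0 0.0 12.7
      vertex 8.8 6.3 12.7
      vertex 8.8 24.2 12.7
    endloop
  endfacet
  facet normal 0.0000 0.0000 1.0000
    outer loop
      vertex 0.0 0.0 12.7
      vertex 8.8 24.2 12.7
      vertex 0.0 24.2 12.7
    endloop
  endfacet
  facet normal 0.0000 -1.0000 0.0000
    outer loop
      vertex 0.0 0.0 0.0
      vertex 21.4 0.0 0.0
      vertex 21.4 0.0 12.7
    endloop
  endfacet
  facet normal 0.0000 -1.0000 0.0000
    outer loop
      vertex 0.0 0.0 0.0
      vertex 21.4 0.0 12.7
      vertex 0.0 0.0 12.7
    endloop
  endfacet
  facet normal 1.0000 0.0000 0.0000
    outer loop
      vertex 21.4 0.0 0.0
      vertex 21.4 6.3 0.0
      vertex 21.4 6.3 12.7
    endloop
  endfacet
  facet normal 1.0000 0.0000 0.0000
    outer loop
      vertex 21.4 0.0 0.0
      vertex 21.4 6.3 12.7
      vertex 21.4 0.0 12.7
    endloop
  endfacet
  facet normal 0.0000 1.0000 0.0000
    outer loop
      vertex 21.4 6.3 0.0
      vertex 8.8 6.3 0.0
      vertex 8.8 6.3 12.7
    endloop
  endfacet
  facet normal 0.0000 1.0000 0.0000
    outer loop
      vertex 21.4 6.3 0.0
      vertex 8.8 6.3 12.7
      vertex 21.4 6.3 12.7
    endloop
  endfacet
  facet normal 1.0000 0.0000 0.0000
    outer loop
      vertex 8.8 6.3 0.0
      vertex 8.8 24.2 0.0
      vertex 8.8 24.2 12.7
    endloop
  endfacet
  facet normal 1.0000 0.0000 0.0000
    outer loop
      vertex 8.8 6.3 0.0
      vertex 8.8 24.2 12.7
      vertex 8.8 6.3 12.7
    endloop
  endfacet
  facet normal 0.0000 1.0000 0.0000
    outer loop
      vertex 8.8 24.2 0.0
      vertex 0.0 24.2 0.0
      vertex 0.0 24.2 12.7
    endloop
  endfacet
  facet normal 0.0000 1.0000 0.0000
    outer loop
      vertex 8.8 24.2 0.0
      vertex 0.0 24.2 12.7
      vertex 8.8 24.2 12.7
    endloop
  endfacet
  facet normal -1.0000 0.0000 0.0000
    outer loop
      vertex 0.0 24.2 0.0
      vertex 0.0 0.0 0.0
      vertex 0.0 0.0 12.7
    endloop
  endfacet
  facet normal -1.0000 0.0000 0.0000
    outer loop
      vertex 0.0 24.2 0.0
      vertex 0.0 0.0 12.7
      vertex 0.0 24.2 12.7
    endloop
  endfacet
endsolid part

The G0 Z moves step by Δz≈4.2 mm. Every layer's G1 loop is the same polygon, so the solid is a straight extrusion of it from z=0 to z≈12.7. Closing with flat bottom and top caps and triangulating gives 20 facets — an L-shaped prism: outer 21.4 × 24.2 mm, arm thicknesses ≈ 6.3 mm (horizontal) and 8.8 mm (vertical), extruded 12.7 mm in z.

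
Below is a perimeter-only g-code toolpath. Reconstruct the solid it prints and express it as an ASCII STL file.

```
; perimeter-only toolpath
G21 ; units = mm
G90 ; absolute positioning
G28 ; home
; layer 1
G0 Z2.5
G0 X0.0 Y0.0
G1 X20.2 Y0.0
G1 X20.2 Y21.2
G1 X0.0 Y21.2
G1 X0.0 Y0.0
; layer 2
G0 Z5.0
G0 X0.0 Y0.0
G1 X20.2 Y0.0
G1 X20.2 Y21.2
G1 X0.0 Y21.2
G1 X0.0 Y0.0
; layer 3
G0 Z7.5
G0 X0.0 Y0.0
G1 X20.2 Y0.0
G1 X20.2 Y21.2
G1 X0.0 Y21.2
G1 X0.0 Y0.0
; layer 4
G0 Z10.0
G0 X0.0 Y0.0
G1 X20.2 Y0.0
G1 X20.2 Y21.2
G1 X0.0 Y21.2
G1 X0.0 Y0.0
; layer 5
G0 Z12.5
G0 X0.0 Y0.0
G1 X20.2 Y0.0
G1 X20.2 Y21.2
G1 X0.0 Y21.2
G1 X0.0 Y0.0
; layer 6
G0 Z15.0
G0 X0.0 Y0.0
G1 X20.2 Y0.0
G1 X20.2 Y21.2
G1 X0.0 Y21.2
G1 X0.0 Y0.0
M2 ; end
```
solid part
  facet normal 0.0000 0.0000 -1.0000
    outer loop
      vertex 20.2 21.2 0.0
      vertex 20.2 0.0 0.0
      vertex 0.0 0.0 0.0
    endloop
  endfacet
  facet normal 0.0000 0.0000 -1.0000
    outer loop
      vertex 0.0 21.2 0.0
      vertex 20.2 21.2 0.0
      vertex 0.0 0.0 0.0
    endloop
  endfacet
  facet normal 0.0000 0.0000 1.0000
    outer loop
      vertex 0.0 0.0 15.0
      vertex 20.2 0.0 15.0
      vertex 20.2 21.2 15.0
    endloop
  endfacet
  facet normal 0.0000 0.0000 1.0000
    outer loop
      vertex 0.0 0.0 15.0
      vertex 20.2 21.2 15.0
      vertex 0.0 21.2 15.0
    endloop
  endfacet
  facet normal 0.0000 -1.0000 0.0000
    outer loop
      vertex 0.0 0.0 0.0
      vertex 20.2 0.0 0.0
      vertex 20.2 0.0 15.0
    endloop
  endfacet
  facet normal 0.0000 -1.0000 0.0000
    outer loop
      vertex 0.0 0.0 0.0
      vertex 20.2 0.0 15.0
      vertex 0.0 0.0 15.0
    endloop
  endfacet
  facet normal 0.0000 1.0000 0.0000
    outer loop
      vertex 20.2 21.2 15.0
      vertex 20.2 21.2 0.0
      vertex 0.0 21.2 0.0
    endloop
  endfacet
  facet normal 0.0000 1.0000 0.0000
    outer loop
      vertex 0.0 21.2 15.0
      vertex 20.2 21.2 15.0
      vertex 0.0 21.2 0.0
    endloop
  endfacet
  facet normal -1.0000 0.0000 0.0000
    outer loop
      vertex 0.0 21.2 15.0
      vertex 0.0 21.2 0.0
      vertex 0.0 0.0 0.0
    endloop
  endfacet
  facet normal -1.0000 0.0000 0.0000
    outer loop
      vertex 0.0 0.0 15.0
      vertex 0.0 21.2 15.0
      vertex 0.0 0.0 0.0
    endloop
  endfacet
  facet normal 1.0000 0.0000 0.0000
    outer loop
      vertex 20.2 0.0 0.0
      vertex 20.2 21.2 0.0
      vertex 20.2 21.2 15.0
    endloop
  endfacet
  facet normal 1.0000 0.0000 0.0000
    outer loop
      vertex 20.2 0.0 0.0
      vertex 20.2 21.2 15.0
      vertex 20.2 0.0 15.0
    endloop
  endfacet
endsolid part

The G0 Z moves step by Δz≈2.5 mm. Every layer's G1 loop is the same polygon, so the solid is a straight extrusion of it from z=0 to z≈15. Closing with flat bottom and top caps and triangulating gives 12 facets — a rectangular box, roughly 20.2 × 21.2 mm footprint and 15 mm tall.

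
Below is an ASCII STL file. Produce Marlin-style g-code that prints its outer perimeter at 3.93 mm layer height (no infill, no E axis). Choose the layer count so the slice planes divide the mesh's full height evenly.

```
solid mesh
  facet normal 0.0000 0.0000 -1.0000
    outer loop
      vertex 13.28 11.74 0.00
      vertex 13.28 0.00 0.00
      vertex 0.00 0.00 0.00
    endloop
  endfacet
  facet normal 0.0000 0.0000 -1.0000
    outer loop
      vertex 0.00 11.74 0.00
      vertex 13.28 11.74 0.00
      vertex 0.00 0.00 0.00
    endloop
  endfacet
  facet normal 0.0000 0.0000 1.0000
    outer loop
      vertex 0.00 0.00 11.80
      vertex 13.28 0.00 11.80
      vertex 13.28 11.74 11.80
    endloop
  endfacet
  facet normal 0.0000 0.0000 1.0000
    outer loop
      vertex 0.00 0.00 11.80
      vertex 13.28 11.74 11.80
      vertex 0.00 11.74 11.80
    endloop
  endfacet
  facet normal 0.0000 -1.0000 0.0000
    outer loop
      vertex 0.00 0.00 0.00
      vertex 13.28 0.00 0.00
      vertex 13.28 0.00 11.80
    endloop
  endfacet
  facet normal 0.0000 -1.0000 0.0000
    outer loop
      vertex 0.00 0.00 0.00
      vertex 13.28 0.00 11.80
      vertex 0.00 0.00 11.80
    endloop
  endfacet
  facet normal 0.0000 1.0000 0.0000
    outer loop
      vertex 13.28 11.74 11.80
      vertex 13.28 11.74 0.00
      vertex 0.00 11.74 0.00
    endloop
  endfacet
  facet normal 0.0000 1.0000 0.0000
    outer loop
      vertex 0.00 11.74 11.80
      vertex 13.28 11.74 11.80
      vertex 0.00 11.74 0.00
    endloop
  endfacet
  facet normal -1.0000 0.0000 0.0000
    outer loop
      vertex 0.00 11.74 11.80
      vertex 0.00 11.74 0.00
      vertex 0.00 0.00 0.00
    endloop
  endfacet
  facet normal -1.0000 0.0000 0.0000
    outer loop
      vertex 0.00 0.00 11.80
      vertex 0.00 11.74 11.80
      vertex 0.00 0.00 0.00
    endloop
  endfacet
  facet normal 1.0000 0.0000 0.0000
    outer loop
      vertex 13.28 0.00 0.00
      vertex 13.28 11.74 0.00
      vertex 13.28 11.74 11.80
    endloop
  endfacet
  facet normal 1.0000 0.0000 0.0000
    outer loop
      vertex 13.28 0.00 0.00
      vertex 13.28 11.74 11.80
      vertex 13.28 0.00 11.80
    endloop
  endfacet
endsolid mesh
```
; perimeter-only toolpath
G21 ; units = mm
G90 ; absolute positioning
G28 ; home
; layer 1
G0 Z3.93
G0 X0.00 Y0.00
G1 X13.28 Y0.00
G1 X13.28 Y11.74
G1 X0.00 Y11.74
G1 X0.00 Y0.00
; layer 2
G0 Z7.87
G0 X0.00 Y0.00
G1 X13.28 Y0.00
G1 X13.28 Y11.74
G1 X0.00 Y11.74
G1 X0.00 Y0.00
; layer 3
G0 Z11.80
G0 X0.00 Y0.00
G1 X13.28 Y0.00
G1 X13.28 Y11.74
G1 X0.00 Y11.74
G1 X0.00 Y0.00
M2 ; end

The solid is a rectangular box, roughly 13.3 × 11.7 mm footprint and 11.8 mm tall. Slicing at Δz = 3.93 mm — 3 equal slices spanning the solid's height, so layer i sits at z = i·h/3 — gives 3 non-empty perimeters. Each is a 4-segment closed polygon; G0 lifts to the layer z and rapids to the start vertex, then G1 traces the edges.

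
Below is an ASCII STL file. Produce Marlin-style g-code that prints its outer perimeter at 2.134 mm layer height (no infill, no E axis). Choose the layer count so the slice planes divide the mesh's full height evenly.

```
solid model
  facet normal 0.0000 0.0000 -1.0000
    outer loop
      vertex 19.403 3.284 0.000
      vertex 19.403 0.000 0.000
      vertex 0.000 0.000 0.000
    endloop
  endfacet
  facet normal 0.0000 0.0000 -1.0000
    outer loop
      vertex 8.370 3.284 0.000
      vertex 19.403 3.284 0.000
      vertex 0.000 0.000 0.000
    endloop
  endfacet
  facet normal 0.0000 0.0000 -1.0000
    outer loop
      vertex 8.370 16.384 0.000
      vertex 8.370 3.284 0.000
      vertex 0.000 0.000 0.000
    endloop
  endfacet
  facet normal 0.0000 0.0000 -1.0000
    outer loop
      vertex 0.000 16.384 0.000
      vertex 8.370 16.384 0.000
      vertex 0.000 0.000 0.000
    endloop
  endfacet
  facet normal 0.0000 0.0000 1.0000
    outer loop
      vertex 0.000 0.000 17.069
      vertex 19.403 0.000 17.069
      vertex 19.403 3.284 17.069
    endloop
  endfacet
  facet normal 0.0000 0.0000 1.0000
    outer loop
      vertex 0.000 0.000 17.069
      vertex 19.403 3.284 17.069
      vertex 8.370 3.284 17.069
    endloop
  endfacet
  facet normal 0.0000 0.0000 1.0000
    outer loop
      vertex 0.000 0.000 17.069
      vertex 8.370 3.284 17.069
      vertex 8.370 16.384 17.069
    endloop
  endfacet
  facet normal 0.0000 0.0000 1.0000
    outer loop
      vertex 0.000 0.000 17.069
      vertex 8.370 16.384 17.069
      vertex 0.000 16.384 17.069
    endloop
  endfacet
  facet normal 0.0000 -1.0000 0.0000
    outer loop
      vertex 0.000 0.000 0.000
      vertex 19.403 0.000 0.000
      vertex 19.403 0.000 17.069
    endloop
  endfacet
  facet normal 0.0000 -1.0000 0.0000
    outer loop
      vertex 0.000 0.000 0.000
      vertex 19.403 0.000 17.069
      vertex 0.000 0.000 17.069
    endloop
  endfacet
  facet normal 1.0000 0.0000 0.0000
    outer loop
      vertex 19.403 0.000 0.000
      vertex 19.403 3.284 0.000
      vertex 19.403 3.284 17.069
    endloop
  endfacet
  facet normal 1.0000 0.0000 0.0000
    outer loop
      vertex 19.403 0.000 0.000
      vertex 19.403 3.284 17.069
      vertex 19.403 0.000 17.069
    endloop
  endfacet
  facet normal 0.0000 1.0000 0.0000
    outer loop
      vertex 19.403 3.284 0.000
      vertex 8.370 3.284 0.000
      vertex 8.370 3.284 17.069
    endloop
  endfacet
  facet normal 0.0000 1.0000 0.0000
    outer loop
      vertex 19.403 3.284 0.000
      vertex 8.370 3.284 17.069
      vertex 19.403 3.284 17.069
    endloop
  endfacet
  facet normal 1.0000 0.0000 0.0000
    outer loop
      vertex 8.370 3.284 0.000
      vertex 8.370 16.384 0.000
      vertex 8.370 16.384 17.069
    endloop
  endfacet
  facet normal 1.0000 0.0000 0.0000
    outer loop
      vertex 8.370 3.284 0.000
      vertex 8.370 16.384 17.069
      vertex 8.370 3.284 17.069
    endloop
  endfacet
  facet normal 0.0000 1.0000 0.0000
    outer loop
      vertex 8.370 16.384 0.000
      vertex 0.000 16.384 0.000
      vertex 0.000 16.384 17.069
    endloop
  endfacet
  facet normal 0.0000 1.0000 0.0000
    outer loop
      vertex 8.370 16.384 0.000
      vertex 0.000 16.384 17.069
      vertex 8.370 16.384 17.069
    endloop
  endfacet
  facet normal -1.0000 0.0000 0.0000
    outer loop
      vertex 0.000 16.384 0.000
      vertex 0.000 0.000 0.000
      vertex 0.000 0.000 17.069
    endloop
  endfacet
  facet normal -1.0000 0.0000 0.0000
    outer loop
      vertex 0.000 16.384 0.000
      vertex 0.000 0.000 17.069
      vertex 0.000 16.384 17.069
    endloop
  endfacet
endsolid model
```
; perimeter-only toolpath
G21 ; units = mm
G90 ; absolute positioning
G28 ; home
; layer 1
G0 Z2.134
G0 X0.000 Y0.000
G1 X19.403 Y0.000
G1 X19.403 Y3.284
G1 X8.370 Y3.284
G1 X8.370 Y16.384
G1 X0.000 Y16.384
G1 X0.000 Y0.000
; layer 2
G0 Z4.267
G0 X0.000 Y0.000
G1 X19.403 Y0.000
G1 X19.403 Y3.284
G1 X8.370 Y3.284
G1 X8.370 Y16.384
G1 X0.000 Y16.384
G1 X0.000 Y0.000
; layer 3
G0 Z6.401
G0 X0.000 Y0.000
G1 X19.403 Y0.000
G1 X19.403 Y3.284
G1 X8.370 Y3.284
G1 X8.370 Y16.384
G1 X0.000 Y16.384
G1 X0.000 Y0.000
; layer 4
G0 Z8.534
G0 X0.000 Y0.000
G1 X19.403 Y0.000
G1 X19.403 Y3.284
G1 X8.370 Y3.284
G1 X8.370 Y16.384
G1 X0.000 Y16.384
G1 X0.000 Y0.000
; layer 5
G0 Z10.668
G0 X0.000 Y0.000
G1 X19.403 Y0.000
G1 X19.403 Y3.284
G1 X8.370 Y3.284
G1 X8.370 Y16.384
G1 X0.000 Y16.384
G1 X0.000 Y0.000
; layer 6
G0 Z12.802
G0 X0.000 Y0.000
G1 X19.403 Y0.000
G1 X19.403 Y3.284
G1 X8.370 Y3.284
G1 X8.370 Y16.384
G1 X0.000 Y16.384
G1 X0.000 Y0.000
; layer 7
G0 Z14.935
G0 X0.000 Y0.000
G1 X19.403 Y0.000
G1 X19.403 Y3.284
G1 X8.370 Y3.284
G1 X8.370 Y16.384
G1 X0.000 Y16.384
G1 X0.000 Y0.000
; layer 8
G0 Z17.069
G0 X0.000 Y0.000
G1 X19.403 Y0.000
G1 X19.403 Y3.284
G1 X8.370 Y3.284
G1 X8.370 Y16.384
G1 X0.000 Y16.384
G1 X0.000 Y0.000
M2 ; end

The solid is an L-shaped prism: outer 19.4 × 16.4 mm, arm thicknesses ≈ 3.28 mm (horizontal) and 8.37 mm (vertical), extruded 17.1 mm in z. Slicing at Δz = 2.134 mm — 8 equal slices spanning the solid's height, so layer i sits at z = i·h/8 — gives 8 non-empty perimeters. Each is a 6-segment closed polygon; G0 lifts to the layer z and rapids to the start vertex, then G1 traces the edges.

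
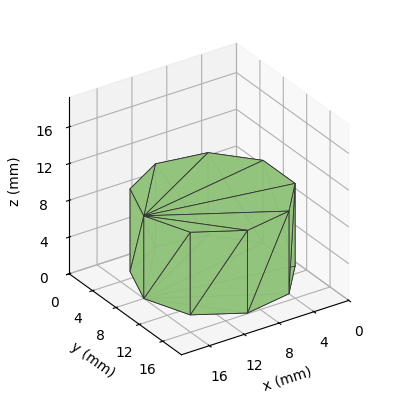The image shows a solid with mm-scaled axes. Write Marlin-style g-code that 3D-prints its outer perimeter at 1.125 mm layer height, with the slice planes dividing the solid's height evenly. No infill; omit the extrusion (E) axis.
Reading the render: the shape is a regular 9-sided prism (a cylinder approximated with 9 flat sides), circumscribed radius ≈ 8 mm, height ≈ 9 mm (dimensions read to the nearest mm from the axis ticks). For the g-code, the solid's height is divided into equal slices at the stated Δz and each level perimeter traced with G1 moves after a G0 lift.

; perimeter-only toolpath
G21 ; units = mm
G90 ; absolute positioning
G28 ; home
; layer 1
G0 Z1.125
G0 X16.000 Y8.000
G1 X14.128 Y13.142
G1 X9.389 Y15.878
G1 X4.000 Y14.928
G1 X0.482 Y10.736
G1 X0.482 Y5.264
G1 X4.000 Y1.072
G1 X9.389 Y0.122
G1 X14.128 Y2.858
G1 X16.000 Y8.000
; layer 2
G0 Z2.250
G0 X16.000 Y8.000
G1 X14.128 Y13.142
G1 X9.389 Y15.878
G1 X4.000 Y14.928
G1 X0.482 Y10.736
G1 X0.482 Y5.264
G1 X4.000 Y1.072
G1 X9.389 Y0.122
G1 X14.128 Y2.858
G1 X16.000 Y8.000
; layer 3
G0 Z3.375
G0 X16.000 Y8.000
G1 X14.128 Y13.142
G1 X9.389 Y15.878
G1 X4.000 Y14.928
G1 X0.482 Y10.736
G1 X0.482 Y5.264
G1 X4.000 Y1.072
G1 X9.389 Y0.122
G1 X14.128 Y2.858
G1 X16.000 Y8.000
; layer 4
G0 Z4.500
G0 X16.000 Y8.000
G1 X14.128 Y13.142
G1 X9.389 Y15.878
G1 X4.000 Y14.928
G1 X0.482 Y10.736
G1 X0.482 Y5.264
G1 X4.000 Y1.072
G1 X9.389 Y0.122
G1 X14.128 Y2.858
G1 X16.000 Y8.000
; layer 5
G0 Z5.625
G0 X16.000 Y8.000
G1 X14.128 Y13.142
G1 X9.389 Y15.878
G1 X4.000 Y14.928
G1 X0.482 Y10.736
G1 X0.482 Y5.264
G1 X4.000 Y1.072
G1 X9.389 Y0.122
G1 X14.128 Y2.858
G1 X16.000 Y8.000
; layer 6
G0 Z6.750
G0 X16.000 Y8.000
G1 X14.128 Y13.142
G1 X9.389 Y15.878
G1 X4.000 Y14.928
G1 X0.482 Y10.736
G1 X0.482 Y5.264
G1 X4.000 Y1.072
G1 X9.389 Y0.122
G1 X14.128 Y2.858
G1 X16.000 Y8.000
; layer 7
G0 Z7.875
G0 X16.000 Y8.000
G1 X14.128 Y13.142
G1 X9.389 Y15.878
G1 X4.000 Y14.928
G1 X0.482 Y10.736
G1 X0.482 Y5.264
G1 X4.000 Y1.072
G1 X9.389 Y0.122
G1 X14.128 Y2.858
G1 X16.000 Y8.000
; layer 8
G0 Z9.000
G0 X16.000 Y8.000
G1 X14.128 Y13.142
G1 X9.389 Y15.878
G1 X4.000 Y14.928
G1 X0.482 Y10.736
G1 X0.482 Y5.264
G1 X4.000 Y1.072
G1 X9.389 Y0.122
G1 X14.128 Y2.858
G1 X16.000 Y8.000
M2 ; end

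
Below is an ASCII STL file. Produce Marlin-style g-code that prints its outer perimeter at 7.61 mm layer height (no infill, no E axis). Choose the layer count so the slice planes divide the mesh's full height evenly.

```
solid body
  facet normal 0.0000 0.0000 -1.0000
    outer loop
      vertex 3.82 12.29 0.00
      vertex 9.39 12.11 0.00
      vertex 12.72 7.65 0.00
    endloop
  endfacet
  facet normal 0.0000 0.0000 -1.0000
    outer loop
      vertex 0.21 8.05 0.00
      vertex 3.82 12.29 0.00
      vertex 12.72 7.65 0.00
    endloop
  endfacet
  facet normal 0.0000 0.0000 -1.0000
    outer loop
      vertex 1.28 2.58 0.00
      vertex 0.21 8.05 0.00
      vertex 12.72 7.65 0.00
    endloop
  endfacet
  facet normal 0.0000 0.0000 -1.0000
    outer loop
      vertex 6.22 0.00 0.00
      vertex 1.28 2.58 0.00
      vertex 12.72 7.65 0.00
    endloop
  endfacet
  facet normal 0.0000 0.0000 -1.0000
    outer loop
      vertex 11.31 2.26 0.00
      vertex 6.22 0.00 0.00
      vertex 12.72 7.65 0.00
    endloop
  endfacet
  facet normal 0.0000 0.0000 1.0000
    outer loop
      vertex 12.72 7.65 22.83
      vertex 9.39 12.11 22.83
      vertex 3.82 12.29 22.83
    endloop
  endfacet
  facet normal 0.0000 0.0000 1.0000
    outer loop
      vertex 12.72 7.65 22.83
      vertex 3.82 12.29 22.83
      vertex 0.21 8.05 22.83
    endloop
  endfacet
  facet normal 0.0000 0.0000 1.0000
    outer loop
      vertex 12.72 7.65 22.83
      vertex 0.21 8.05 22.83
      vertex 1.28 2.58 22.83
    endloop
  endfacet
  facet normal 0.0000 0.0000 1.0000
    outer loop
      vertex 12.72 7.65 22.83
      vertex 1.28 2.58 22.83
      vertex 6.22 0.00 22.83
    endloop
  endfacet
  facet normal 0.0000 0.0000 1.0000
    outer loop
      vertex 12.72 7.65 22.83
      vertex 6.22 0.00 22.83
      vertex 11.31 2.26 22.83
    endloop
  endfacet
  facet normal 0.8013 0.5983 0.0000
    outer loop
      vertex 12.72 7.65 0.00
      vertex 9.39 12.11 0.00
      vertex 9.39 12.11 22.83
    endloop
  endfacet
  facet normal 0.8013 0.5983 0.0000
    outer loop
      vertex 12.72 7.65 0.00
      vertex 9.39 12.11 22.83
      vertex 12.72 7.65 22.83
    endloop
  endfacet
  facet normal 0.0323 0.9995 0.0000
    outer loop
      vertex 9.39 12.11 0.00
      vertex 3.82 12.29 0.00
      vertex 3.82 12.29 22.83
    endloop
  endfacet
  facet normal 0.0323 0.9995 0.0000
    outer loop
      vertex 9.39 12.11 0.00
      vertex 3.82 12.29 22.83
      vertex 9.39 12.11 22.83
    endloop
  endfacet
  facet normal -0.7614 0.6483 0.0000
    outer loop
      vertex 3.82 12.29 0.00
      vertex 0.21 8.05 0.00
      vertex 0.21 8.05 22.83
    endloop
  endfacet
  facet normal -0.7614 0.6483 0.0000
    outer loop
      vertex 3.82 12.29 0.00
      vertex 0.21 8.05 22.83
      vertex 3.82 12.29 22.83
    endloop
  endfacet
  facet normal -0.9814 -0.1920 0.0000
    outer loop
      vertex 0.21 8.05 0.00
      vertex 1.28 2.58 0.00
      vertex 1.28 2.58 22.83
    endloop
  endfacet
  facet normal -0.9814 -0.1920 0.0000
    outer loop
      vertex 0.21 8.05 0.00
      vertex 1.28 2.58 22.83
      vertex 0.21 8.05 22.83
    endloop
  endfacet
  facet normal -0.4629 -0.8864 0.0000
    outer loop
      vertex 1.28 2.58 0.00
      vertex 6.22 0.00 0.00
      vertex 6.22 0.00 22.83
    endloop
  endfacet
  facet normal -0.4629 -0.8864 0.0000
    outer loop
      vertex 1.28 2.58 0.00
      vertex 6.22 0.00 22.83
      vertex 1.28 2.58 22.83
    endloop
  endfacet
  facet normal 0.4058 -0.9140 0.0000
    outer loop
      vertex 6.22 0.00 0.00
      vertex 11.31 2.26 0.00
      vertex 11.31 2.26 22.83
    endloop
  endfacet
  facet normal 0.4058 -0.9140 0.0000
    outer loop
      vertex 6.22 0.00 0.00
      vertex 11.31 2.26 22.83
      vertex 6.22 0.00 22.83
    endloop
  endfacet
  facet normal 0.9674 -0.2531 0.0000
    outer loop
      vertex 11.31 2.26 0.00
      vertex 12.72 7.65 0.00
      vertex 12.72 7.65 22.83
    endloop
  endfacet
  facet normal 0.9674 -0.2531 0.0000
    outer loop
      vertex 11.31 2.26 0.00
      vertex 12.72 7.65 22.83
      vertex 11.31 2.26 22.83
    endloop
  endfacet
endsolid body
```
; perimeter-only toolpath
G21 ; units = mm
G90 ; absolute positioning
G28 ; home
; layer 1
G0 Z7.61
G0 X12.72 Y7.65
G1 X9.39 Y12.11
G1 X3.82 Y12.29
G1 X0.21 Y8.05
G1 X1.28 Y2.58
G1 X6.22 Y0.00
G1 X11.31 Y2.26
G1 X12.72 Y7.65
; layer 2
G0 Z15.22
G0 X12.72 Y7.65
G1 X9.39 Y12.11
G1 X3.82 Y12.29
G1 X0.21 Y8.05
G1 X1.28 Y2.58
G1 X6.22 Y0.00
G1 X11.31 Y2.26
G1 X12.72 Y7.65
; layer 3
G0 Z22.83
G0 X12.72 Y7.65
G1 X9.39 Y12.11
G1 X3.82 Y12.29
G1 X0.21 Y8.05
G1 X1.28 Y2.58
G1 X6.22 Y0.00
G1 X11.31 Y2.26
G1 X12.72 Y7.65
M2 ; end

The solid is a regular 7-sided prism (a cylinder approximated with 7 flat sides), circumscribed radius ≈ 6.42 mm, height ≈ 22.8 mm. Slicing at Δz = 7.61 mm — 3 equal slices spanning the solid's height, so layer i sits at z = i·h/3 — gives 3 non-empty perimeters. Each is a 7-segment closed polygon; G0 lifts to the layer z and rapids to the start vertex, then G1 traces the edges.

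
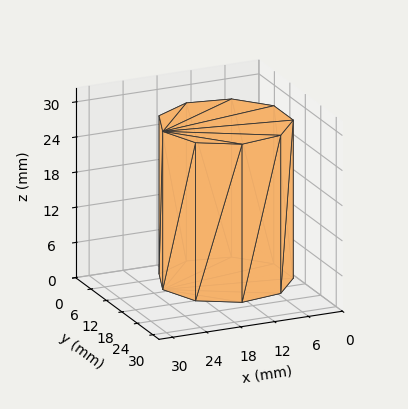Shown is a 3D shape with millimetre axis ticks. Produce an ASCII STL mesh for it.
Reading the render: the shape is a regular 9-sided prism (a cylinder approximated with 9 flat sides), circumscribed radius ≈ 11 mm, height ≈ 27 mm (dimensions read to the nearest mm from the axis ticks). For the STL, each face is triangulated and given an outward normal.

solid part
  facet normal 0.0000 0.0000 -1.0000
    outer loop
      vertex 12.91 21.83 0.00
      vertex 19.43 18.07 0.00
      vertex 22.00 11.00 0.00
    endloop
  endfacet
  facet normal 0.0000 0.0000 -1.0000
    outer loop
      vertex 5.50 20.53 0.00
      vertex 12.91 21.83 0.00
      vertex 22.00 11.00 0.00
    endloop
  endfacet
  facet normal 0.0000 0.0000 -1.0000
    outer loop
      vertex 0.66 14.76 0.00
      vertex 5.50 20.53 0.00
      vertex 22.00 11.00 0.00
    endloop
  endfacet
  facet normal 0.0000 0.0000 -1.0000
    outer loop
      vertex 0.66 7.24 0.00
      vertex 0.66 14.76 0.00
      vertex 22.00 11.00 0.00
    endloop
  endfacet
  facet normal 0.0000 0.0000 -1.0000
    outer loop
      vertex 5.50 1.47 0.00
      vertex 0.66 7.24 0.00
      vertex 22.00 11.00 0.00
    endloop
  endfacet
  facet normal 0.0000 0.0000 -1.0000
    outer loop
      vertex 12.91 0.17 0.00
      vertex 5.50 1.47 0.00
      vertex 22.00 11.00 0.00
    endloop
  endfacet
  facet normal 0.0000 0.0000 -1.0000
    outer loop
      vertex 19.43 3.93 0.00
      vertex 12.91 0.17 0.00
      vertex 22.00 11.00 0.00
    endloop
  endfacet
  facet normal 0.0000 0.0000 1.0000
    outer loop
      vertex 22.00 11.00 27.00
      vertex 19.43 18.07 27.00
      vertex 12.91 21.83 27.00
    endloop
  endfacet
  facet normal 0.0000 0.0000 1.0000
    outer loop
      vertex 22.00 11.00 27.00
      vertex 12.91 21.83 27.00
      vertex 5.50 20.53 27.00
    endloop
  endfacet
  facet normal 0.0000 0.0000 1.0000
    outer loop
      vertex 22.00 11.00 27.00
      vertex 5.50 20.53 27.00
      vertex 0.66 14.76 27.00
    endloop
  endfacet
  facet normal 0.0000 0.0000 1.0000
    outer loop
      vertex 22.00 11.00 27.00
      vertex 0.66 14.76 27.00
      vertex 0.66 7.24 27.00
    endloop
  endfacet
  facet normal 0.0000 0.0000 1.0000
    outer loop
      vertex 22.00 11.00 27.00
      vertex 0.66 7.24 27.00
      vertex 5.50 1.47 27.00
    endloop
  endfacet
  facet normal 0.0000 0.0000 1.0000
    outer loop
      vertex 22.00 11.00 27.00
      vertex 5.50 1.47 27.00
      vertex 12.91 0.17 27.00
    endloop
  endfacet
  facet normal 0.0000 0.0000 1.0000
    outer loop
      vertex 22.00 11.00 27.00
      vertex 12.91 0.17 27.00
      vertex 19.43 3.93 27.00
    endloop
  endfacet
  facet normal 0.9398 0.3416 0.0000
    outer loop
      vertex 22.00 11.00 0.00
      vertex 19.43 18.07 0.00
      vertex 19.43 18.07 27.00
    endloop
  endfacet
  facet normal 0.9398 0.3416 0.0000
    outer loop
      vertex 22.00 11.00 0.00
      vertex 19.43 18.07 27.00
      vertex 22.00 11.00 27.00
    endloop
  endfacet
  facet normal 0.4996 0.8663 0.0000
    outer loop
      vertex 19.43 18.07 0.00
      vertex 12.91 21.83 0.00
      vertex 12.91 21.83 27.00
    endloop
  endfacet
  facet normal 0.4996 0.8663 0.0000
    outer loop
      vertex 19.43 18.07 0.00
      vertex 12.91 21.83 27.00
      vertex 19.43 18.07 27.00
    endloop
  endfacet
  facet normal -0.1728 0.9850 0.0000
    outer loop
      vertex 12.91 21.83 0.00
      vertex 5.50 20.53 0.00
      vertex 5.50 20.53 27.00
    endloop
  endfacet
  facet normal -0.1728 0.9850 0.0000
    outer loop
      vertex 12.91 21.83 0.00
      vertex 5.50 20.53 27.00
      vertex 12.91 21.83 27.00
    endloop
  endfacet
  facet normal -0.7661 0.6427 0.0000
    outer loop
      vertex 5.50 20.53 0.00
      vertex 0.66 14.76 0.00
      vertex 0.66 14.76 27.00
    endloop
  endfacet
  facet normal -0.7661 0.6427 0.0000
    outer loop
      vertex 5.50 20.53 0.00
      vertex 0.66 14.76 27.00
      vertex 5.50 20.53 27.00
    endloop
  endfacet
  facet normal -1.0000 0.0000 0.0000
    outer loop
      vertex 0.66 14.76 0.00
      vertex 0.66 7.24 0.00
      vertex 0.66 7.24 27.00
    endloop
  endfacet
  facet normal -1.0000 0.0000 0.0000
    outer loop
      vertex 0.66 14.76 0.00
      vertex 0.66 7.24 27.00
      vertex 0.66 14.76 27.00
    endloop
  endfacet
  facet normal -0.7661 -0.6427 0.0000
    outer loop
      vertex 0.66 7.24 0.00
      vertex 5.50 1.47 0.00
      vertex 5.50 1.47 27.00
    endloop
  endfacet
  facet normal -0.7661 -0.6427 0.0000
    outer loop
      vertex 0.66 7.24 0.00
      vertex 5.50 1.47 27.00
      vertex 0.66 7.24 27.00
    endloop
  endfacet
  facet normal -0.1728 -0.9850 0.0000
    outer loop
      vertex 5.50 1.47 0.00
      vertex 12.91 0.17 0.00
      vertex 12.91 0.17 27.00
    endloop
  endfacet
  facet normal -0.1728 -0.9850 0.0000
    outer loop
      vertex 5.50 1.47 0.00
      vertex 12.91 0.17 27.00
      vertex 5.50 1.47 27.00
    endloop
  endfacet
  facet normal 0.4996 -0.8663 0.0000
    outer loop
      vertex 12.91 0.17 0.00
      vertex 19.43 3.93 0.00
      vertex 19.43 3.93 27.00
    endloop
  endfacet
  facet normal 0.4996 -0.8663 0.0000
    outer loop
      vertex 12.91 0.17 0.00
      vertex 19.43 3.93 27.00
      vertex 12.91 0.17 27.00
    endloop
  endfacet
  facet normal 0.9398 -0.3416 0.0000
    outer loop
      vertex 19.43 3.93 0.00
      vertex 22.00 11.00 0.00
      vertex 22.00 11.00 27.00
    endloop
  endfacet
  facet normal 0.9398 -0.3416 0.0000
    outer loop
      vertex 19.43 3.93 0.00
      vertex 22.00 11.00 27.00
      vertex 19.43 3.93 27.00
    endloop
  endfacet
endsolid part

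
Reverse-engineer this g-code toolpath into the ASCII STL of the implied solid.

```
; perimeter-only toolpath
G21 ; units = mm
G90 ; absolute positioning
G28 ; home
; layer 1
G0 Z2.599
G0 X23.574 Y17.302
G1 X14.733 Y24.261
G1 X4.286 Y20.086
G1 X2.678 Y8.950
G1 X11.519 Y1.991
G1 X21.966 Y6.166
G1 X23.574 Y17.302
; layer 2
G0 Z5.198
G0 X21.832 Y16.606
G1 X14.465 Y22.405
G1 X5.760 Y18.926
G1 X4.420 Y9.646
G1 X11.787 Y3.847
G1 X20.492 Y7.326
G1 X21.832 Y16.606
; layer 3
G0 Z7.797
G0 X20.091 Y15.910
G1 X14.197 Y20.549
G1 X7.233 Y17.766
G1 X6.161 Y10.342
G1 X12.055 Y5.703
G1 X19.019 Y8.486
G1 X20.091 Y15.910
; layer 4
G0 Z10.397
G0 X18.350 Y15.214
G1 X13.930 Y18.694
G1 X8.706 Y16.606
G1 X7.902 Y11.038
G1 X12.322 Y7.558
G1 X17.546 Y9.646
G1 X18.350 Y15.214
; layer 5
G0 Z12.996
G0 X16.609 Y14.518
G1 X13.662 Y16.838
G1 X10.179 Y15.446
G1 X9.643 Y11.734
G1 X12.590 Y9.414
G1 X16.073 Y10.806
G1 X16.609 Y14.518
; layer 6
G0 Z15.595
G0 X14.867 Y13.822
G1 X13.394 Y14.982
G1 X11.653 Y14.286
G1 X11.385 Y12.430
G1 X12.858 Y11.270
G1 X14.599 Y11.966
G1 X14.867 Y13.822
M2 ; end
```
solid part
  facet normal 0.0000 0.0000 -1.0000
    outer loop
      vertex 2.813 21.246 0.000
      vertex 15.001 26.117 0.000
      vertex 25.315 17.998 0.000
    endloop
  endfacet
  facet normal 0.0000 0.0000 -1.0000
    outer loop
      vertex 0.937 8.254 0.000
      vertex 2.813 21.246 0.000
      vertex 25.315 17.998 0.000
    endloop
  endfacet
  facet normal 0.0000 0.0000 -1.0000
    outer loop
      vertex 11.251 0.135 0.000
      vertex 0.937 8.254 0.000
      vertex 25.315 17.998 0.000
    endloop
  endfacet
  facet normal 0.0000 0.0000 -1.0000
    outer loop
      vertex 23.439 5.006 0.000
      vertex 11.251 0.135 0.000
      vertex 25.315 17.998 0.000
    endloop
  endfacet
  facet normal 0.5246 0.6664 0.5299
    outer loop
      vertex 25.315 17.998 0.000
      vertex 15.001 26.117 0.000
      vertex 13.126 13.126 18.194
    endloop
  endfacet
  facet normal -0.3147 0.7875 0.5299
    outer loop
      vertex 15.001 26.117 0.000
      vertex 2.813 21.246 0.000
      vertex 13.126 13.126 18.194
    endloop
  endfacet
  facet normal -0.8394 0.1212 0.5299
    outer loop
      vertex 2.813 21.246 0.000
      vertex 0.937 8.254 0.000
      vertex 13.126 13.126 18.194
    endloop
  endfacet
  facet normal -0.5246 -0.6664 0.5299
    outer loop
      vertex 0.937 8.254 0.000
      vertex 11.251 0.135 0.000
      vertex 13.126 13.126 18.194
    endloop
  endfacet
  facet normal 0.3147 -0.7875 0.5299
    outer loop
      vertex 11.251 0.135 0.000
      vertex 23.439 5.006 0.000
      vertex 13.126 13.126 18.194
    endloop
  endfacet
  facet normal 0.8394 -0.1212 0.5299
    outer loop
      vertex 23.439 5.006 0.000
      vertex 25.315 17.998 0.000
      vertex 13.126 13.126 18.194
    endloop
  endfacet
endsolid part

The G0 Z moves step by Δz≈2.599 mm. The G1 loops shrink linearly with z, so the solid tapers from its base footprint up to z≈18.2. Closing with a flat bottom cap and the tapered top and triangulating gives 10 facets — a regular 6-sided pyramid, base circumscribed radius ≈ 13.1 mm, apex at z ≈ 18.2 mm.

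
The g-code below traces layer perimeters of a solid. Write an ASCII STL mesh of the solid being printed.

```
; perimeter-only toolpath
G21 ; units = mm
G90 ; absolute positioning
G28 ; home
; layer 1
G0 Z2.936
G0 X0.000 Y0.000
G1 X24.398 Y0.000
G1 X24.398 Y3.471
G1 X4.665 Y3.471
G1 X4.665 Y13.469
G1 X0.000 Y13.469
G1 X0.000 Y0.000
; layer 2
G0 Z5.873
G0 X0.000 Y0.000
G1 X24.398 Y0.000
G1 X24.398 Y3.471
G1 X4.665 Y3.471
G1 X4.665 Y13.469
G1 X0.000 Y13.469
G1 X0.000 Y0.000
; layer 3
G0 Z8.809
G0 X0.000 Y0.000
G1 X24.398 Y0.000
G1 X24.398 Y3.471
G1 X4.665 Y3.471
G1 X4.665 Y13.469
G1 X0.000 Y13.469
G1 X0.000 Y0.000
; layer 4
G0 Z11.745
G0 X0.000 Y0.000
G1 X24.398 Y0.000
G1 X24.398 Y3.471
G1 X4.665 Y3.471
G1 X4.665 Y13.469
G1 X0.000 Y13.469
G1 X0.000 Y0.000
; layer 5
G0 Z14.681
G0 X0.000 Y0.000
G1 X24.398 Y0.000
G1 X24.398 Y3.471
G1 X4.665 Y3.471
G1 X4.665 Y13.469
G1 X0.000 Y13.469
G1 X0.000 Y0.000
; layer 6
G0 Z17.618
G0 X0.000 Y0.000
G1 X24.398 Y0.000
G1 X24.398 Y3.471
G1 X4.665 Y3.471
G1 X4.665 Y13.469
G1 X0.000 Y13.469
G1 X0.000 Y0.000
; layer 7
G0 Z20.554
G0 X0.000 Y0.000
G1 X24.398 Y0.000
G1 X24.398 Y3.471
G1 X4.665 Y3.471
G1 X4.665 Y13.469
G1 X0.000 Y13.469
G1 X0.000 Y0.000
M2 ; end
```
solid part
  facet normal 0.0000 0.0000 -1.0000
    outer loop
      vertex 24.398 3.471 0.000
      vertex 24.398 0.000 0.000
      vertex 0.000 0.000 0.000
    endloop
  endfacet
  facet normal 0.0000 0.0000 -1.0000
    outer loop
      vertex 4.665 3.471 0.000
      vertex 24.398 3.471 0.000
      vertex 0.000 0.000 0.000
    endloop
  endfacet
  facet normal 0.0000 0.0000 -1.0000
    outer loop
      vertex 4.665 13.469 0.000
      vertex 4.665 3.471 0.000
      vertex 0.000 0.000 0.000
    endloop
  endfacet
  facet normal 0.0000 0.0000 -1.0000
    outer loop
      vertex 0.000 13.469 0.000
      vertex 4.665 13.469 0.000
      vertex 0.000 0.000 0.000
    endloop
  endfacet
  facet normal 0.0000 0.0000 1.0000
    outer loop
      vertex 0.000 0.000 20.554
      vertex 24.398 0.000 20.554
      vertex 24.398 3.471 20.554
    endloop
  endfacet
  facet normal 0.0000 0.0000 1.0000
    outer loop
      vertex 0.000 0.000 20.554
      vertex 24.398 3.471 20.554
      vertex 4.665 3.471 20.554
    endloop
  endfacet
  facet normal 0.0000 0.0000 1.0000
    outer loop
      vertex 0.000 0.000 20.554
      vertex 4.665 3.471 20.554
      vertex 4.665 13.469 20.554
    endloop
  endfacet
  facet normal 0.0000 0.0000 1.0000
    outer loop
      vertex 0.000 0.000 20.554
      vertex 4.665 13.469 20.554
      vertex 0.000 13.469 20.554
    endloop
  endfacet
  facet normal 0.0000 -1.0000 0.0000
    outer loop
      vertex 0.000 0.000 0.000
      vertex 24.398 0.000 0.000
      vertex 24.398 0.000 20.554
    endloop
  endfacet
  facet normal 0.0000 -1.0000 0.0000
    outer loop
      vertex 0.000 0.000 0.000
      vertex 24.398 0.000 20.554
      vertex 0.000 0.000 20.554
    endloop
  endfacet
  facet normal 1.0000 0.0000 0.0000
    outer loop
      vertex 24.398 0.000 0.000
      vertex 24.398 3.471 0.000
      vertex 24.398 3.471 20.554
    endloop
  endfacet
  facet normal 1.0000 0.0000 0.0000
    outer loop
      vertex 24.398 0.000 0.000
      vertex 24.398 3.471 20.554
      vertex 24.398 0.000 20.554
    endloop
  endfacet
  facet normal 0.0000 1.0000 0.0000
    outer loop
      vertex 24.398 3.471 0.000
      vertex 4.665 3.471 0.000
      vertex 4.665 3.471 20.554
    endloop
  endfacet
  facet normal 0.0000 1.0000 0.0000
    outer loop
      vertex 24.398 3.471 0.000
      vertex 4.665 3.471 20.554
      vertex 24.398 3.471 20.554
    endloop
  endfacet
  facet normal 1.0000 0.0000 0.0000
    outer loop
      vertex 4.665 3.471 0.000
      vertex 4.665 13.469 0.000
      vertex 4.665 13.469 20.554
    endloop
  endfacet
  facet normal 1.0000 0.0000 0.0000
    outer loop
      vertex 4.665 3.471 0.000
      vertex 4.665 13.469 20.554
      vertex 4.665 3.471 20.554
    endloop
  endfacet
  facet normal 0.0000 1.0000 0.0000
    outer loop
      vertex 4.665 13.469 0.000
      vertex 0.000 13.469 0.000
      vertex 0.000 13.469 20.554
    endloop
  endfacet
  facet normal 0.0000 1.0000 0.0000
    outer loop
      vertex 4.665 13.469 0.000
      vertex 0.000 13.469 20.554
      vertex 4.665 13.469 20.554
    endloop
  endfacet
  facet normal -1.0000 0.0000 0.0000
    outer loop
      vertex 0.000 13.469 0.000
      vertex 0.000 0.000 0.000
      vertex 0.000 0.000 20.554
    endloop
  endfacet
  facet normal -1.0000 0.0000 0.0000
    outer loop
      vertex 0.000 13.469 0.000
      vertex 0.000 0.000 20.554
      vertex 0.000 13.469 20.554
    endloop
  endfacet
endsolid part

The G0 Z moves step by Δz≈2.936 mm. Every layer's G1 loop is the same polygon, so the solid is a straight extrusion of it from z=0 to z≈20.6. Closing with flat bottom and top caps and triangulating gives 20 facets — an L-shaped prism: outer 24.4 × 13.5 mm, arm thicknesses ≈ 3.47 mm (horizontal) and 4.67 mm (vertical), extruded 20.6 mm in z.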